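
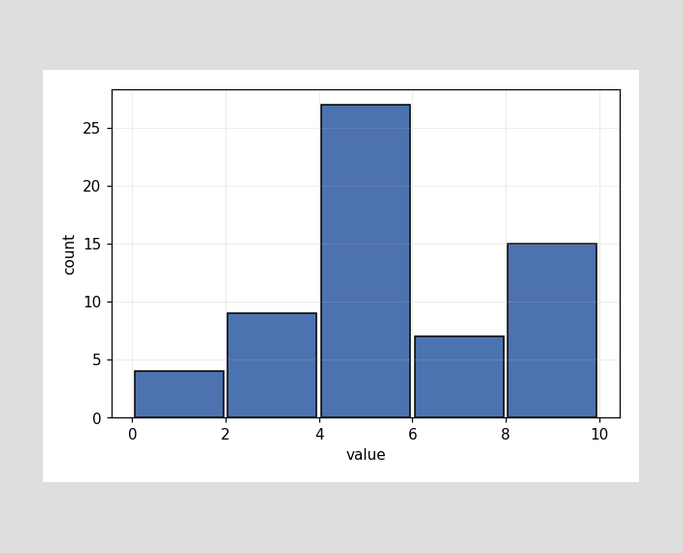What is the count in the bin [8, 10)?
15

The [8, 10) bin has height 15.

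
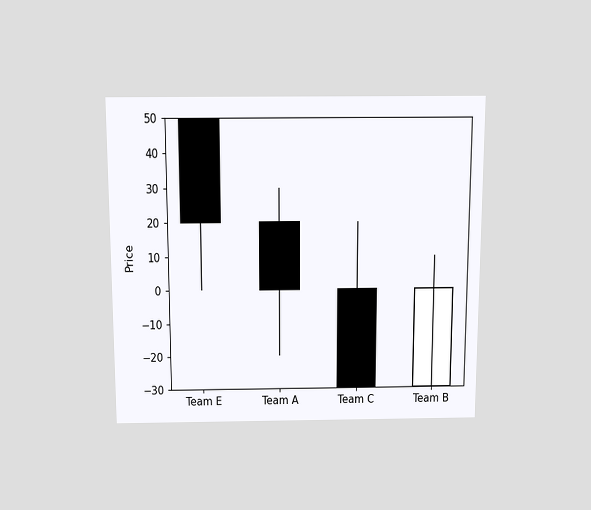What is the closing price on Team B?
0

The chart is viewed slightly from above. The Team B candle closes at 0.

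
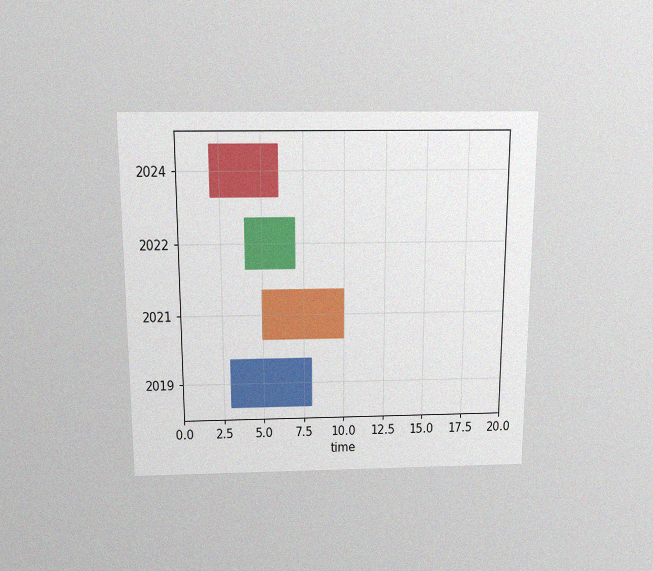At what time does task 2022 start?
4

The chart is viewed slightly from above, with some photo noise. The 2022 bar begins at t=4.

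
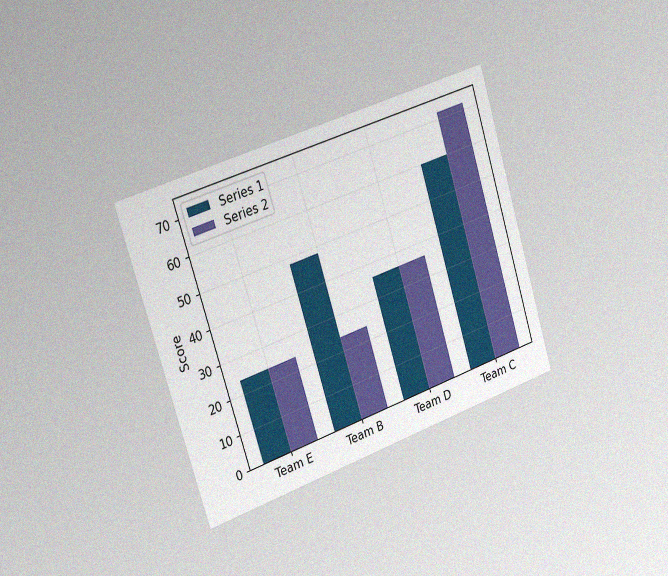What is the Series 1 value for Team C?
60

The chart is tilted about 18° counter-clockwise and viewed slightly from the left, with some photo noise. The Series 1 bar at Team C reaches 60 on the y-axis.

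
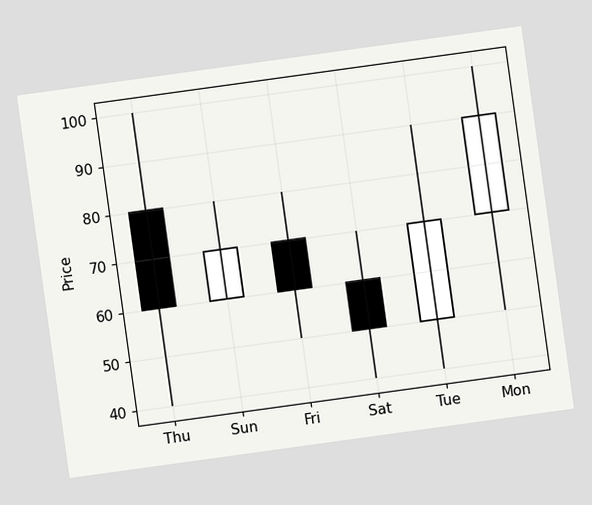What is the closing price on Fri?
The chart is tilted about 8° counter-clockwise. The Fri candle closes at 60.

60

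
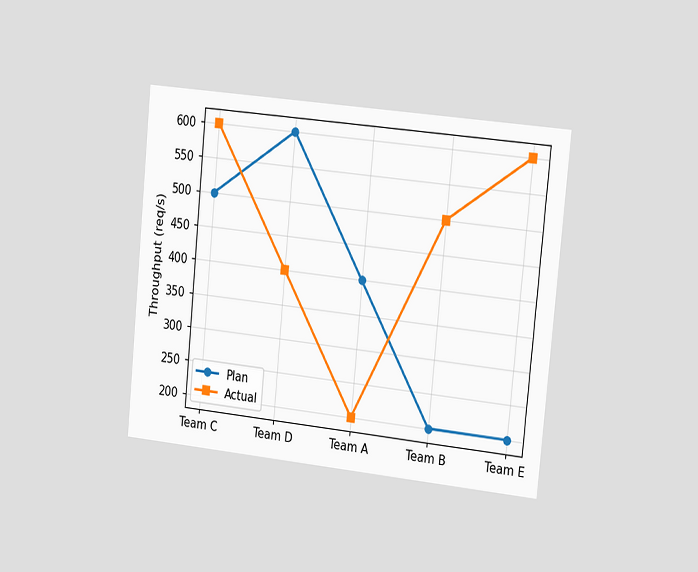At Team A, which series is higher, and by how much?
Plan, by 200req/s

The chart is tilted about 6° clockwise and viewed slightly from the right. At Team A, Plan sits above the other line by 200req/s.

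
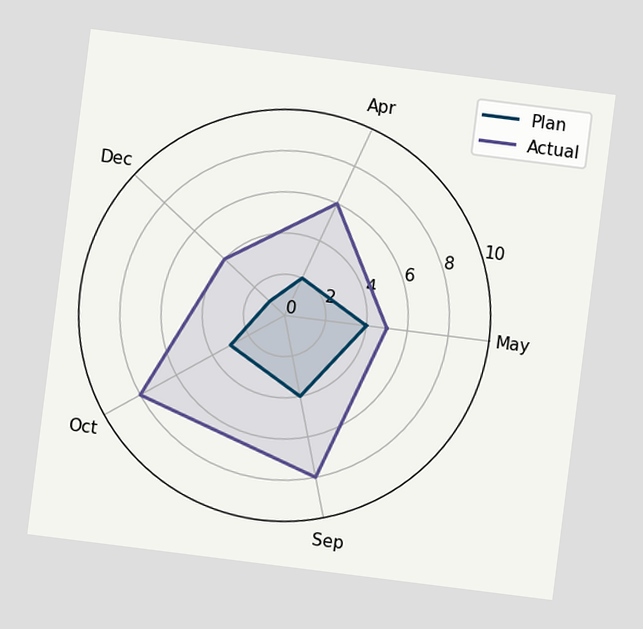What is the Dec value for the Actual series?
4

The chart is tilted about 7° clockwise. On the Dec axis, Actual reaches 4.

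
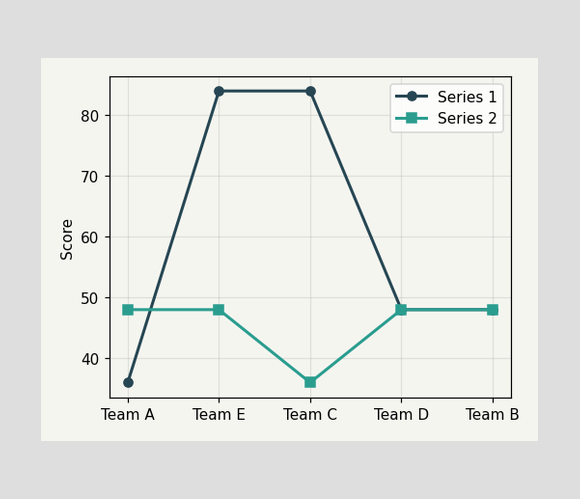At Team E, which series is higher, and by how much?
At Team E, Series 1 sits above the other line by 36.

Series 1, by 36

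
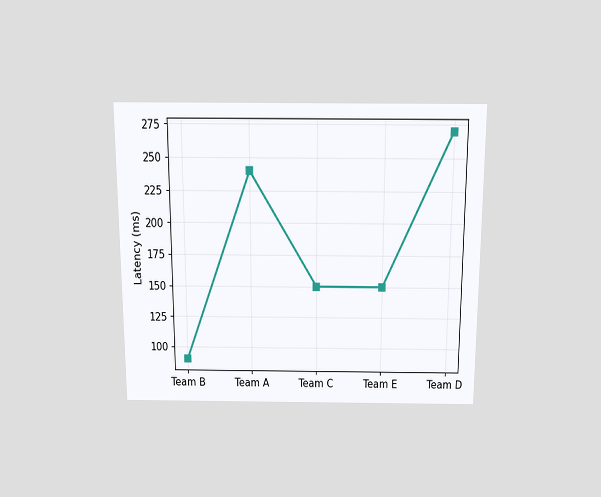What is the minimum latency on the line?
90ms

The chart is viewed slightly from above. The lowest point is at Team B, and reading across to the y-axis gives 90ms.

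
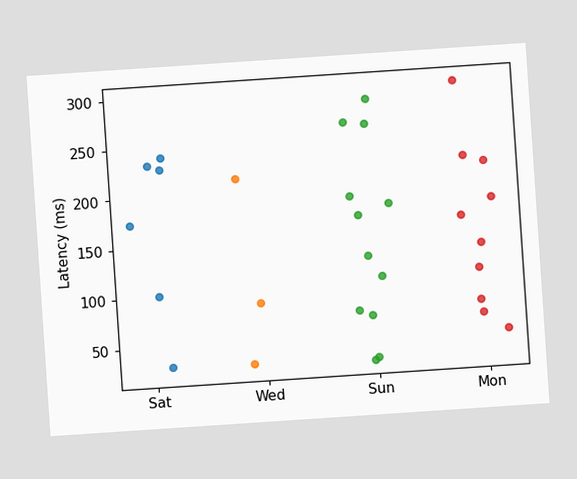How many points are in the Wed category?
3

The chart is tilted about 4° counter-clockwise. Counting the markers in the Wed column gives 3.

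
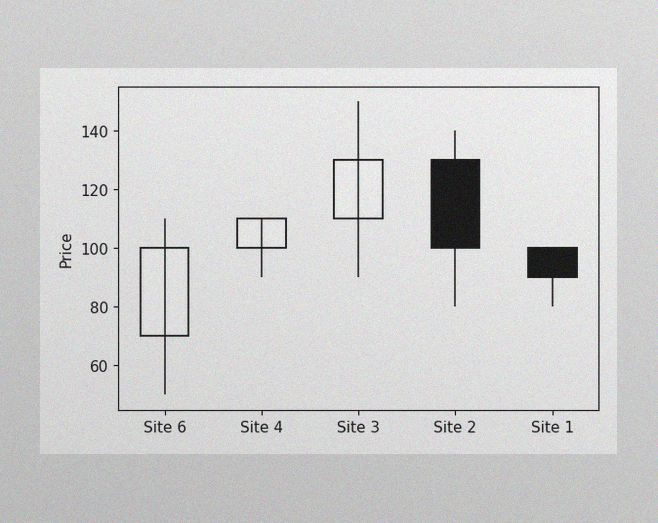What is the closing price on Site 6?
100

The image has some photo noise and uneven lighting. The Site 6 candle closes at 100.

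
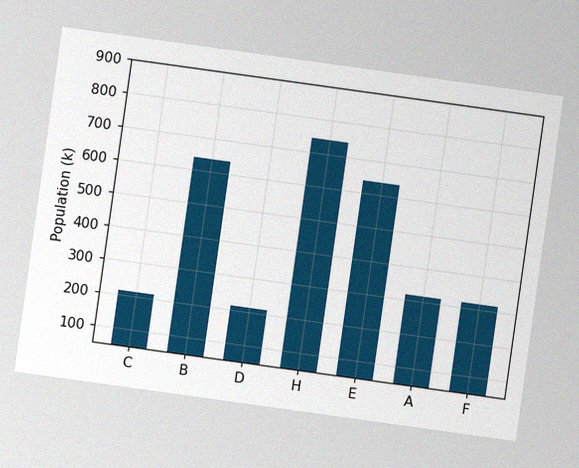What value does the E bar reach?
636k

The chart is tilted about 8° clockwise, with some photo noise. Reading along the chart's y-axis, the E bar reaches 636k.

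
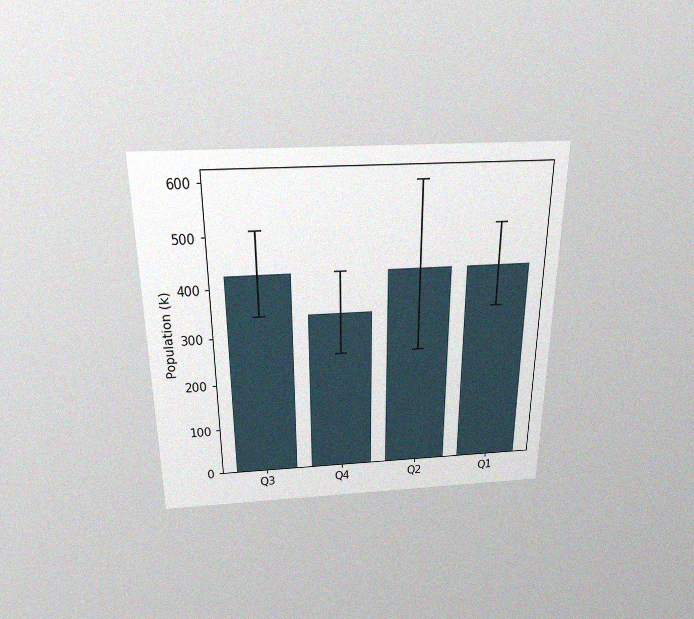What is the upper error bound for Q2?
The chart is viewed slightly from above, with some photo noise. The Q2 bar's upper whisker reaches 595k.

595k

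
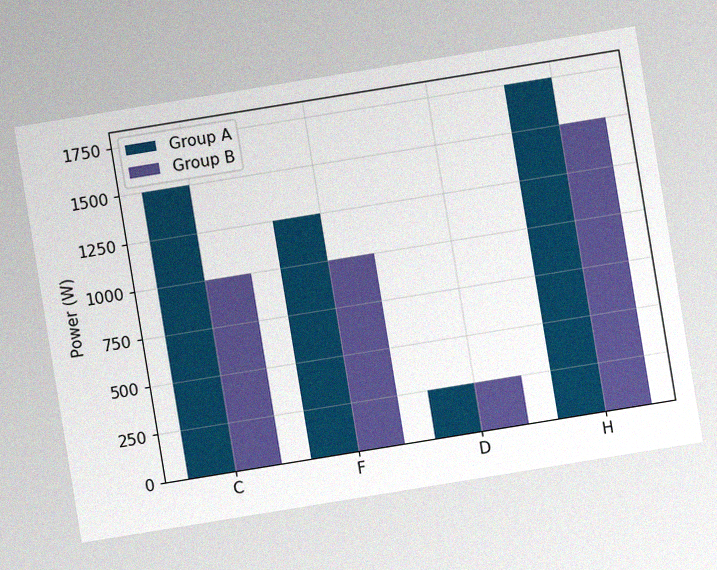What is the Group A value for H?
1750W

The chart is tilted about 9° counter-clockwise, with some photo noise. The Group A bar at H reaches 1750W on the y-axis.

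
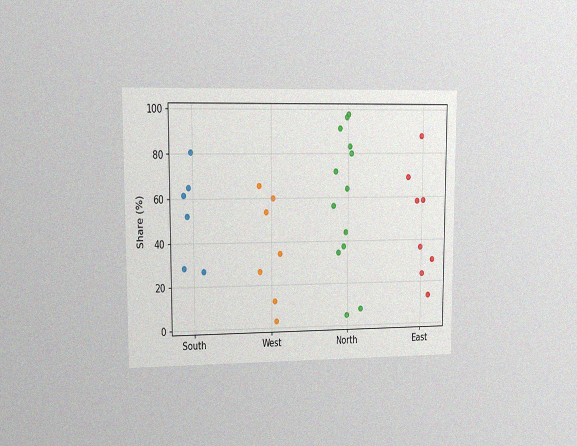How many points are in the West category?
The chart is viewed at a slight angle, with some photo noise. Counting the markers in the West column gives 7.

7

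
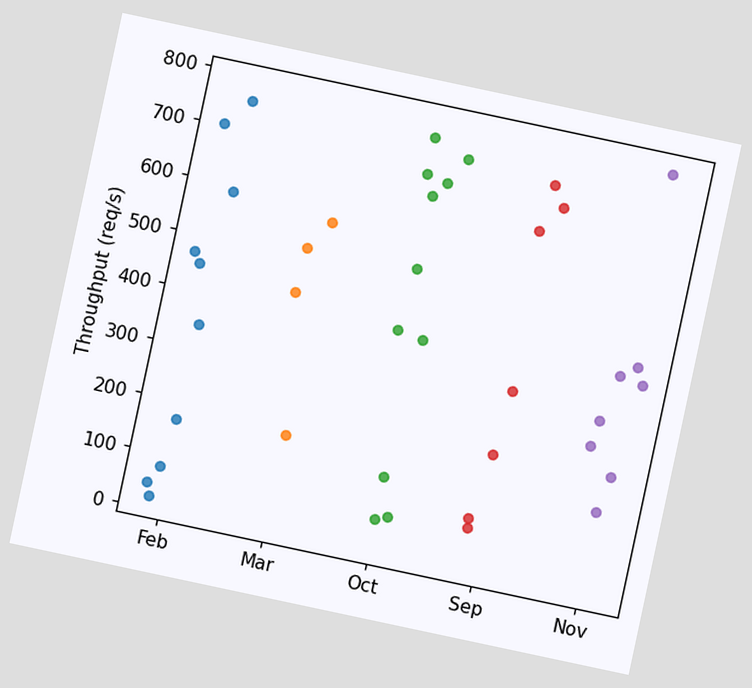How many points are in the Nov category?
8

The chart is tilted about 12° clockwise. Counting the markers in the Nov column gives 8.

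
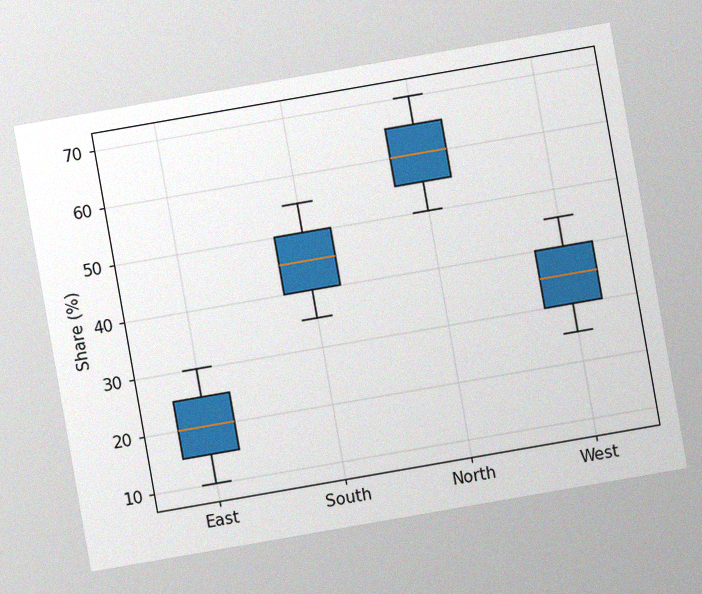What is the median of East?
20%

The chart is tilted about 10° counter-clockwise, with some photo noise. The median line in the East box sits at 20%.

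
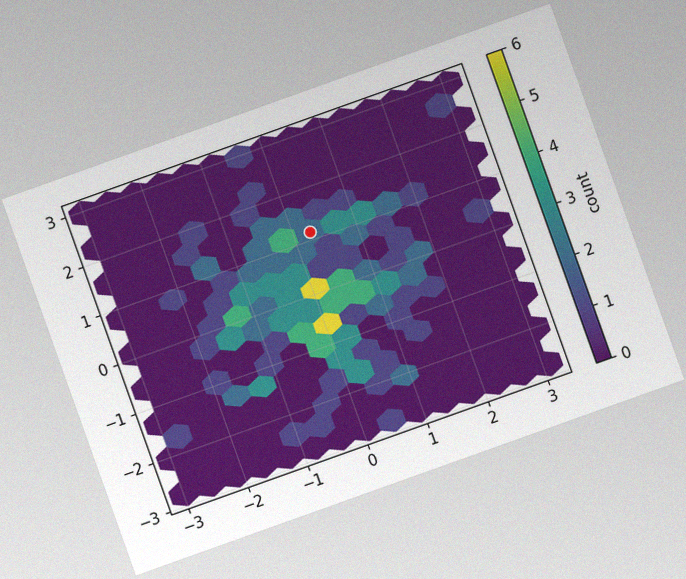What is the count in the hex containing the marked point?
The chart is tilted about 20° counter-clockwise, with some photo noise. The marked hex reads 2 on the colorbar.

2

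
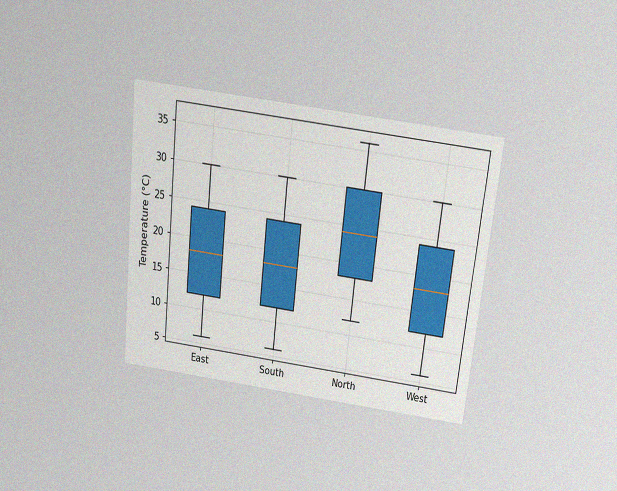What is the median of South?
The chart is tilted about 6° clockwise and viewed slightly from above, with some photo noise. The median line in the South box sits at 18°C.

18°C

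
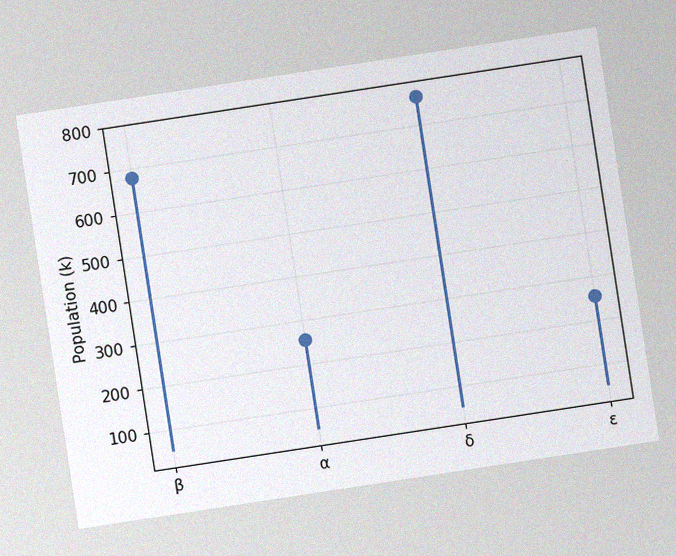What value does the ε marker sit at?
255k

The chart is tilted about 9° counter-clockwise, with some photo noise. The ε marker sits at 255k.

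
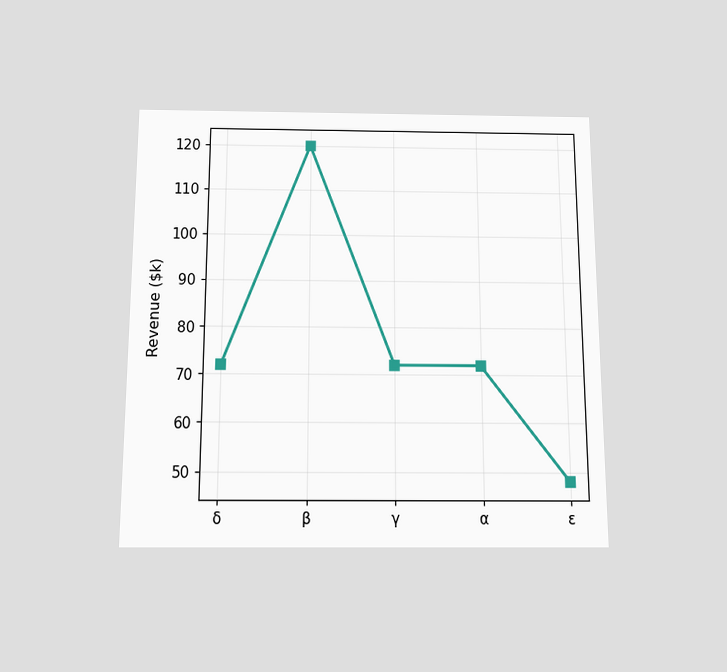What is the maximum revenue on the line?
$120k

The chart is viewed slightly from below. The highest point is at β, and reading across to the y-axis gives $120k.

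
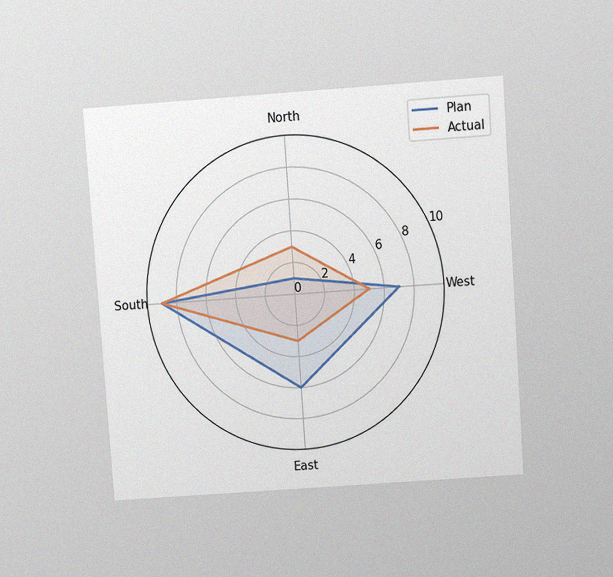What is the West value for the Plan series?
7

The chart is tilted about 4° counter-clockwise and viewed slightly from above, with some photo noise. On the West axis, Plan reaches 7.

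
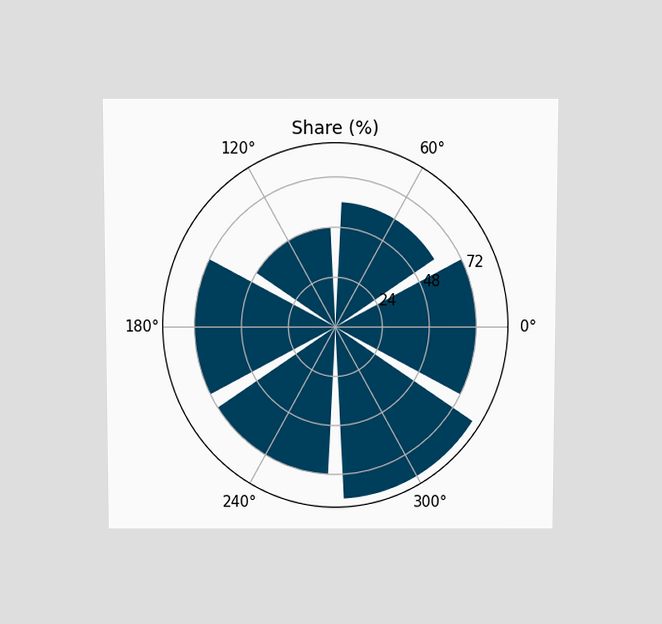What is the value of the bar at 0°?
72%

The chart is viewed slightly from above. The bar at 0° reaches 72% on the radial axis.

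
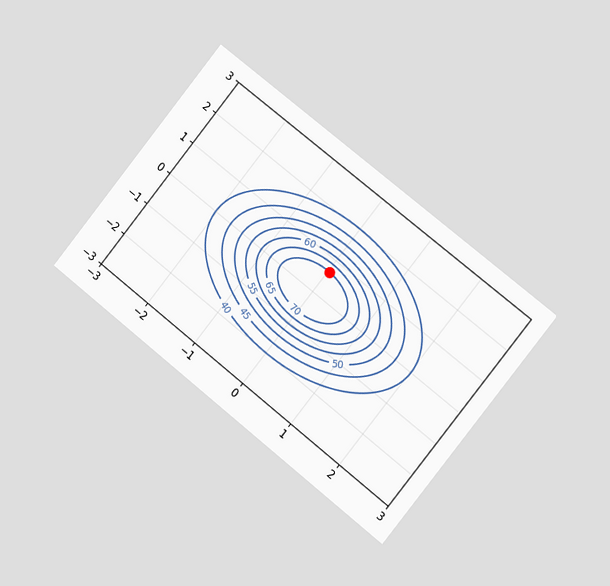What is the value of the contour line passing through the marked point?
70

The chart is tilted about 39° clockwise and viewed at a slight angle. The marked point sits on the contour labelled 70.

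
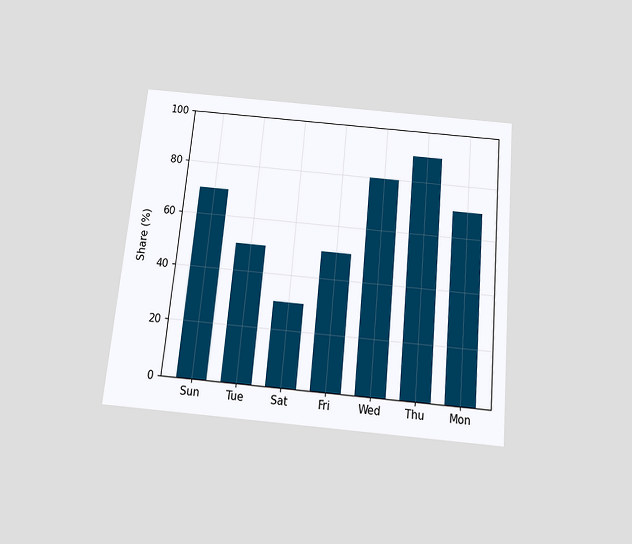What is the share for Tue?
50%

The chart is tilted about 5° clockwise and viewed slightly from below. Reading along the chart's y-axis, the Tue bar reaches 50%.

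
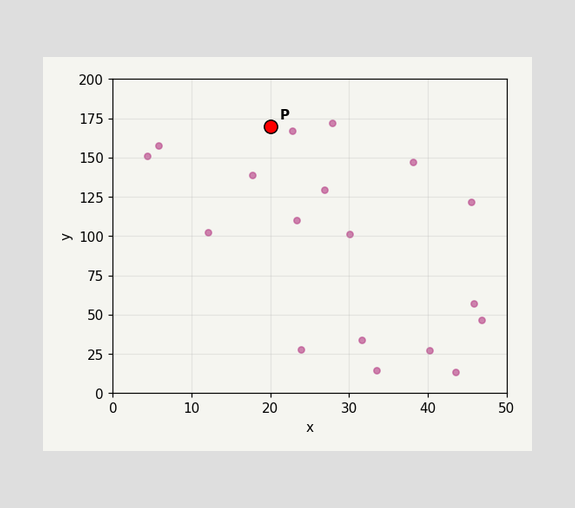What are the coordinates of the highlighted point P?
(20, 170)

Following the gridlines from P to each axis, P sits at (20, 170).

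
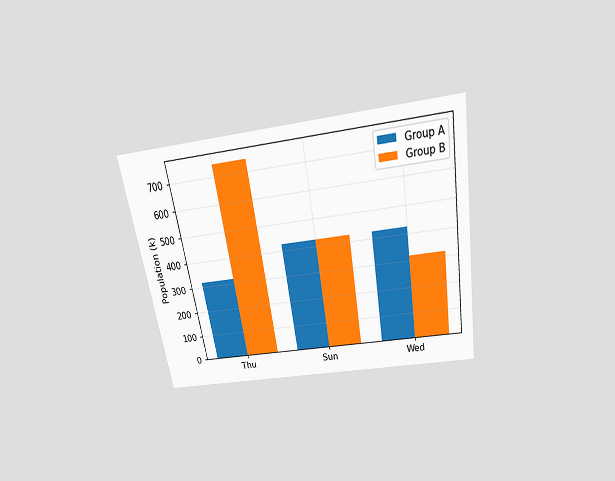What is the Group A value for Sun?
The chart is tilted about 10° counter-clockwise and viewed slightly from above. The Group A bar at Sun reaches 424k on the y-axis.

424k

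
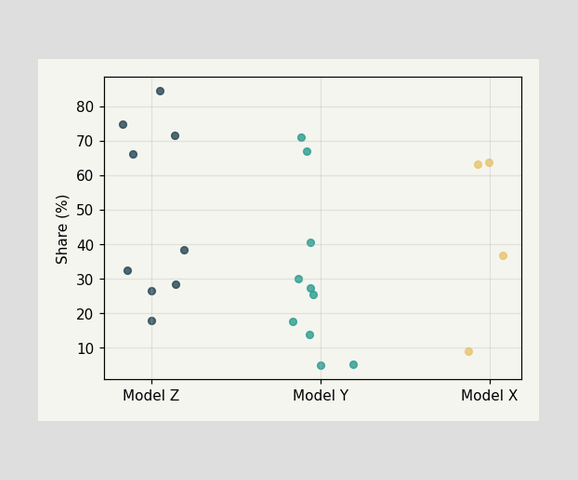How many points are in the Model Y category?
10

Counting the markers in the Model Y column gives 10.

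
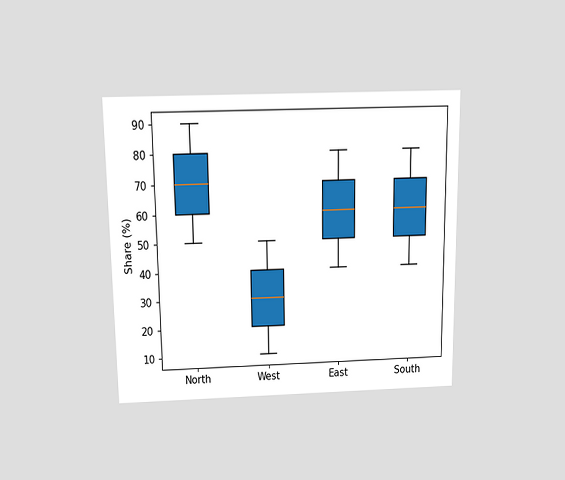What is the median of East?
The chart is viewed slightly from above. The median line in the East box sits at 60%.

60%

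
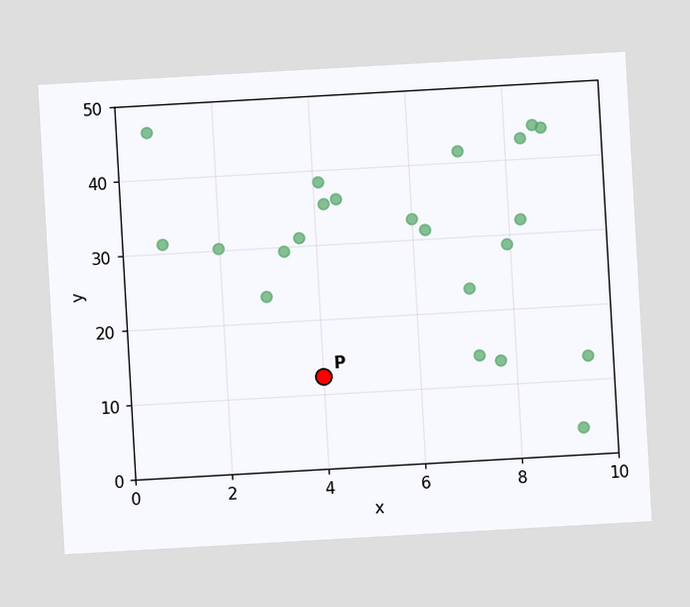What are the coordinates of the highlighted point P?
The chart is tilted about 3° counter-clockwise. Following the gridlines from P to each axis, P sits at (4, 12.5).

(4, 12.5)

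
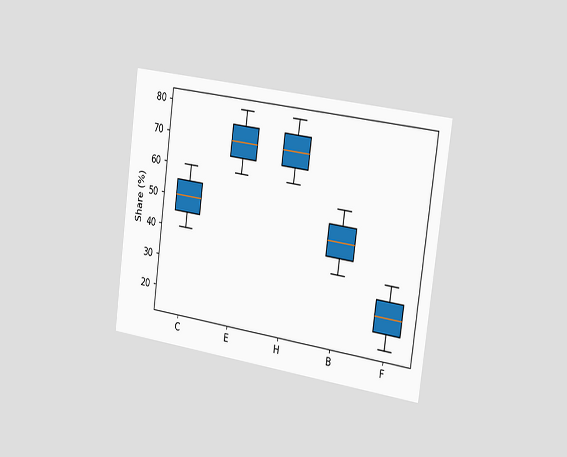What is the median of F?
25%

The chart is tilted about 7° clockwise and viewed slightly from the right. The median line in the F box sits at 25%.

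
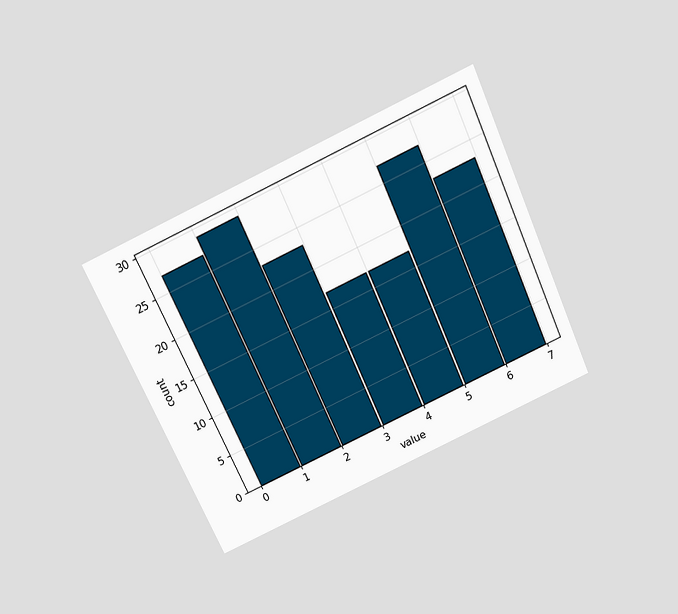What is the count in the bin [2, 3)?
The chart is tilted about 24° counter-clockwise and viewed slightly from above. The [2, 3) bin has height 23.

23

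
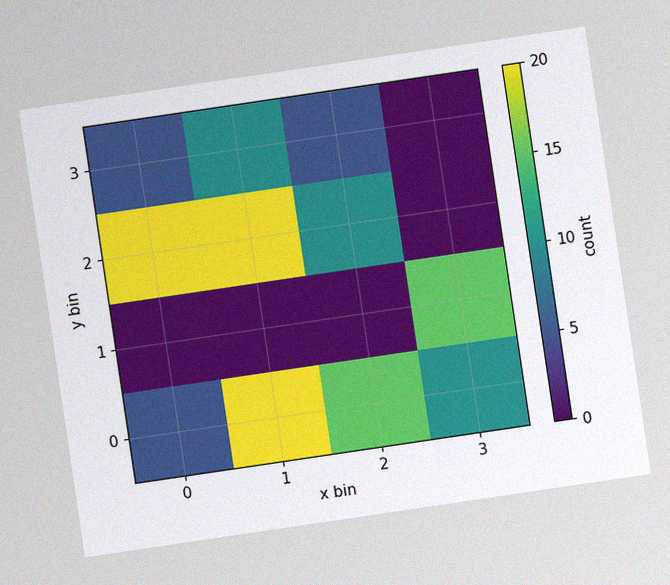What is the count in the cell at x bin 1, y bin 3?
The chart is tilted about 8° counter-clockwise, with some photo noise. Matching the cell (1, 3) against the colorbar gives 10.

10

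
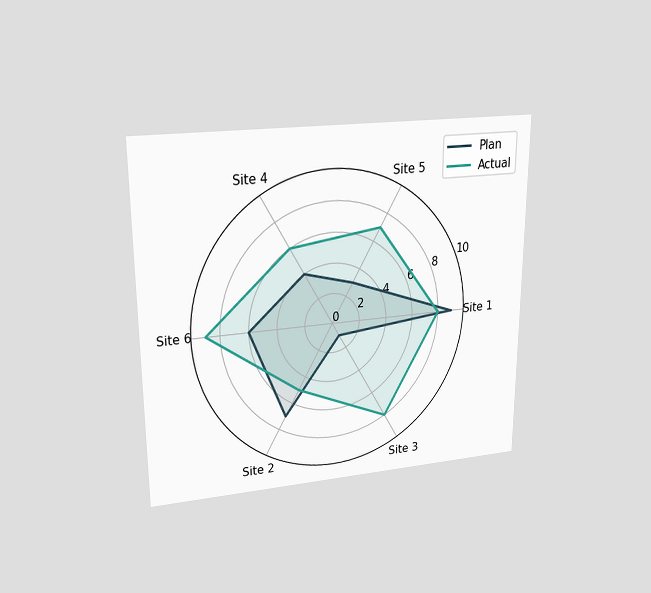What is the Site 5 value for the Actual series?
7

The chart is viewed at a slight angle. On the Site 5 axis, Actual reaches 7.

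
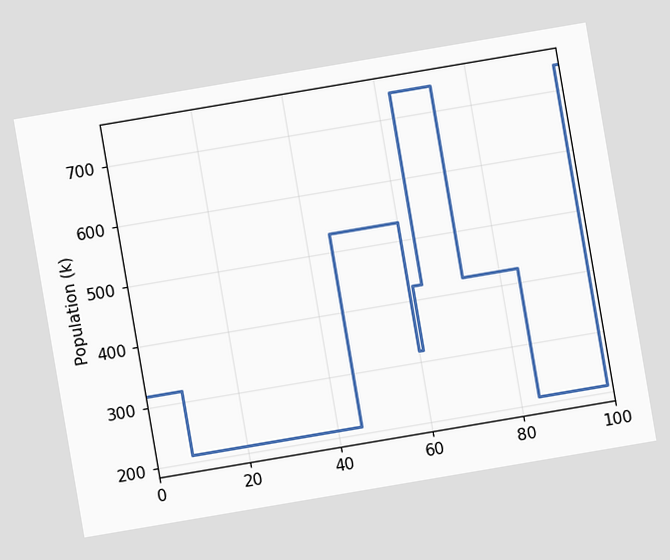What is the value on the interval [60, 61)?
318k

The chart is tilted about 10° counter-clockwise. On [60, 61) the step sits at 318k.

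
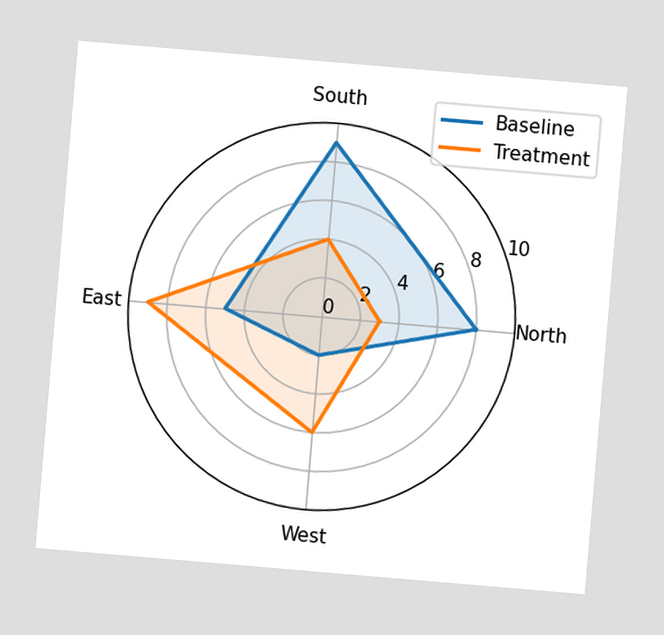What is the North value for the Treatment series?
The chart is tilted about 5° clockwise. On the North axis, Treatment reaches 3.

3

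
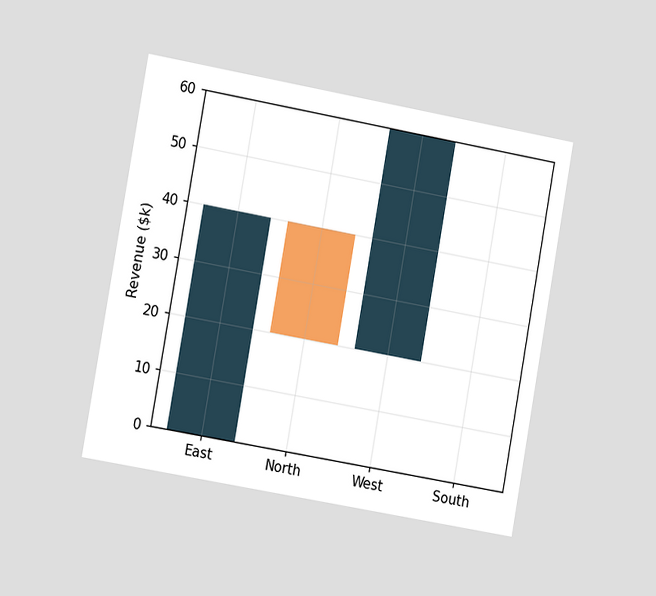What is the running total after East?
The chart is tilted about 10° clockwise and viewed slightly from the left. After East the running total reaches $40k.

$40k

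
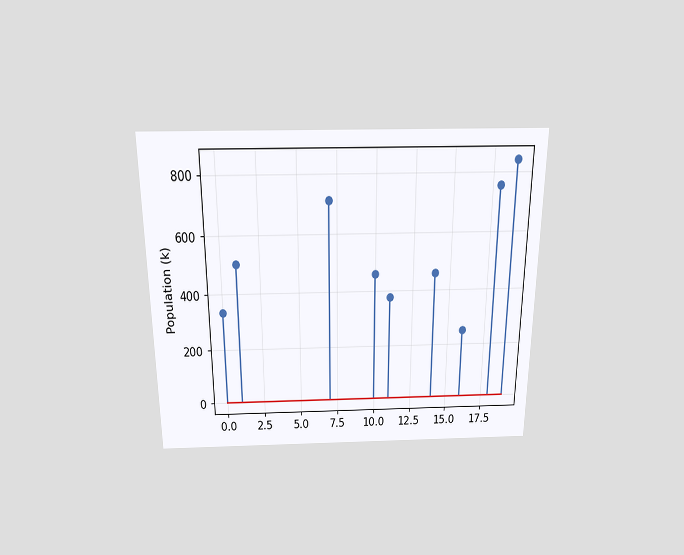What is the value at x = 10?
The chart is viewed slightly from above. The stem at x=10 reaches 462k.

462k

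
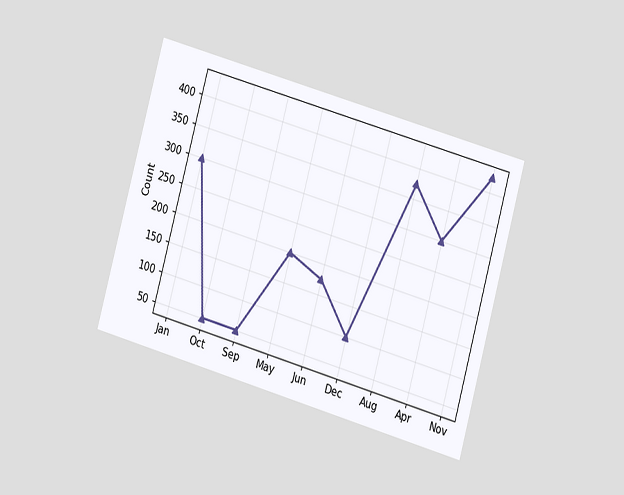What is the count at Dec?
The chart is tilted about 16° clockwise and viewed at a slight angle. At Dec, the line is at 100.

100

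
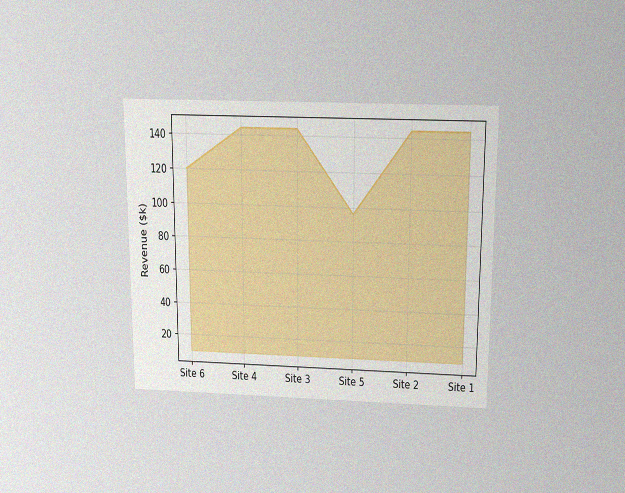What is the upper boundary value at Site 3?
The chart is viewed slightly from above, with some photo noise. At Site 3 the upper boundary is at $144k.

$144k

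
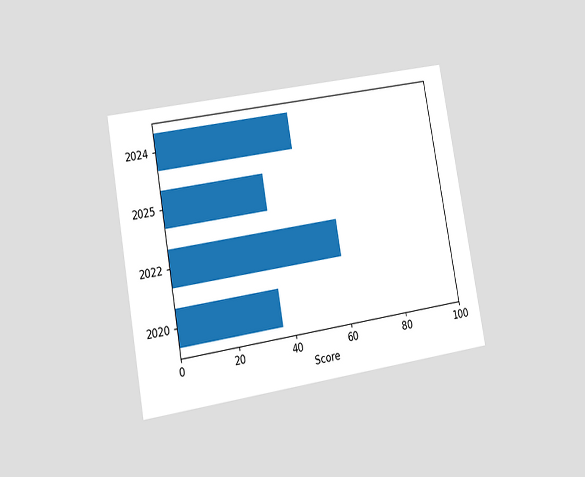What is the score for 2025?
36

The chart is tilted about 10° counter-clockwise and viewed at a slight angle. Reading along the chart's x-axis, the 2025 bar reaches 36.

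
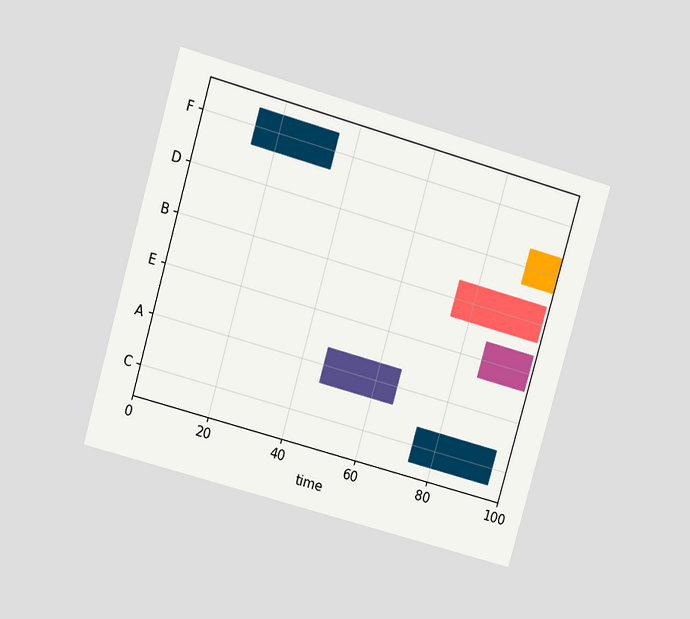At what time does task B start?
The chart is tilted about 16° clockwise and viewed at a slight angle. The B bar begins at t=75.

75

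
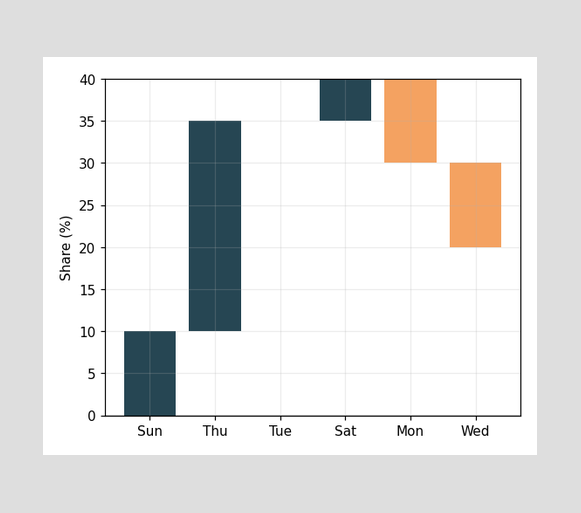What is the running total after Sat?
40%

After Sat the running total reaches 40%.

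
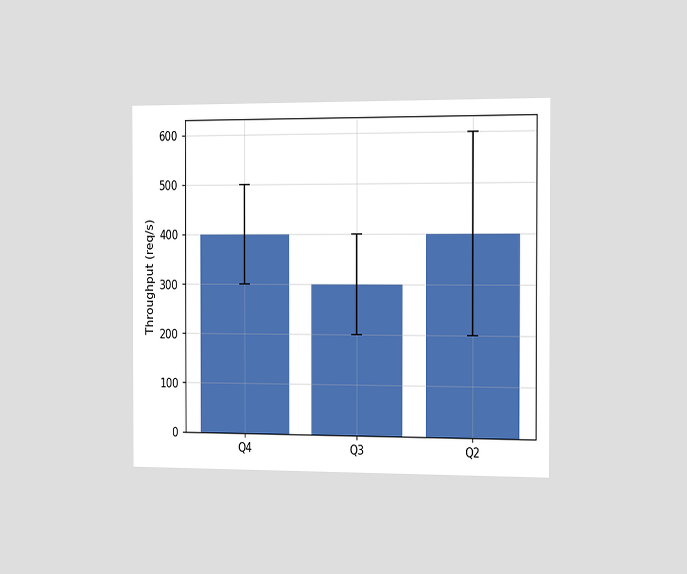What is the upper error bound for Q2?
600req/s

The chart is viewed slightly from the right. The Q2 bar's upper whisker reaches 600req/s.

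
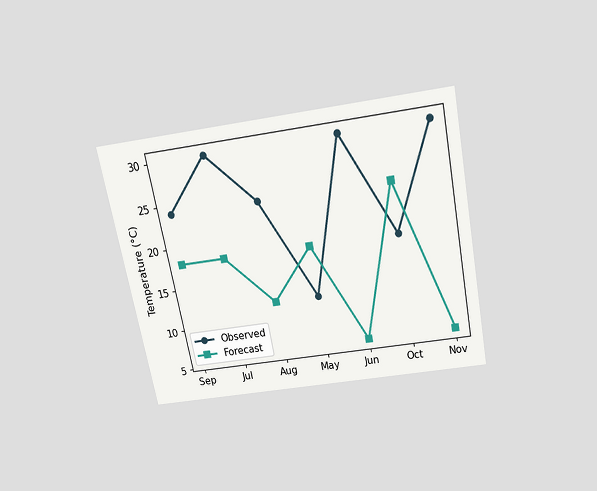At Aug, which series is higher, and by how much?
Observed, by 12°C

The chart is tilted about 11° counter-clockwise and viewed slightly from above. At Aug, Observed sits above the other line by 12°C.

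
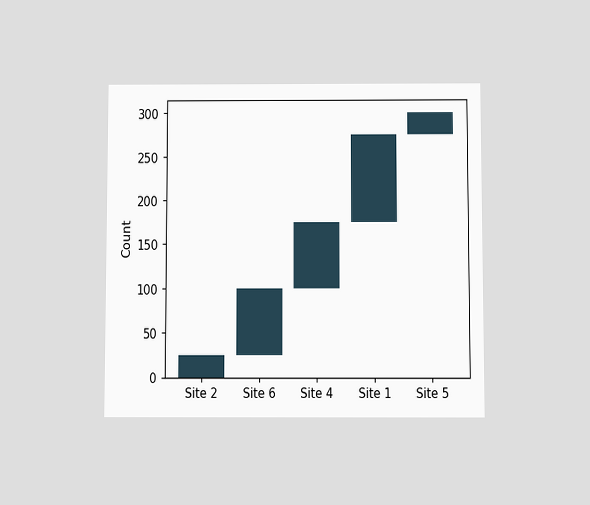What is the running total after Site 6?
100

The chart is viewed slightly from below. After Site 6 the running total reaches 100.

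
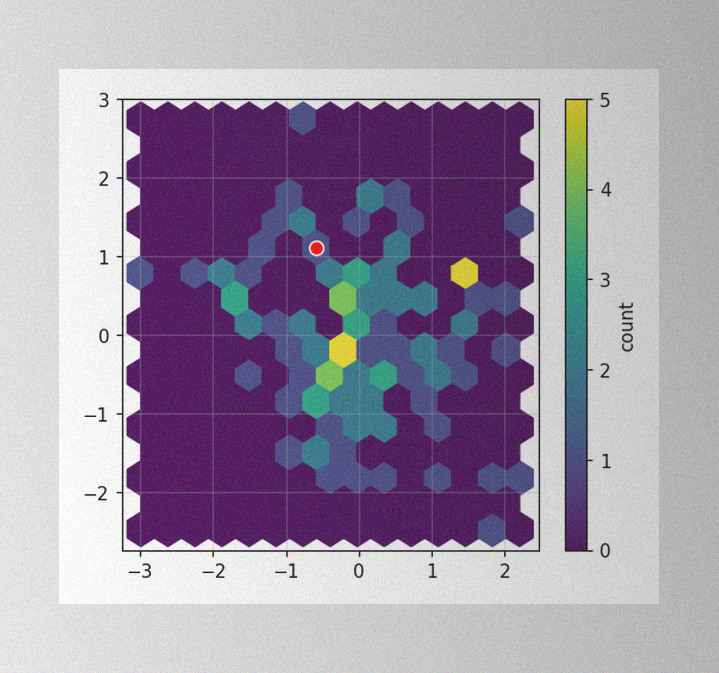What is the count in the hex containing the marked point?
1

The image has some photo noise and uneven lighting. The marked hex reads 1 on the colorbar.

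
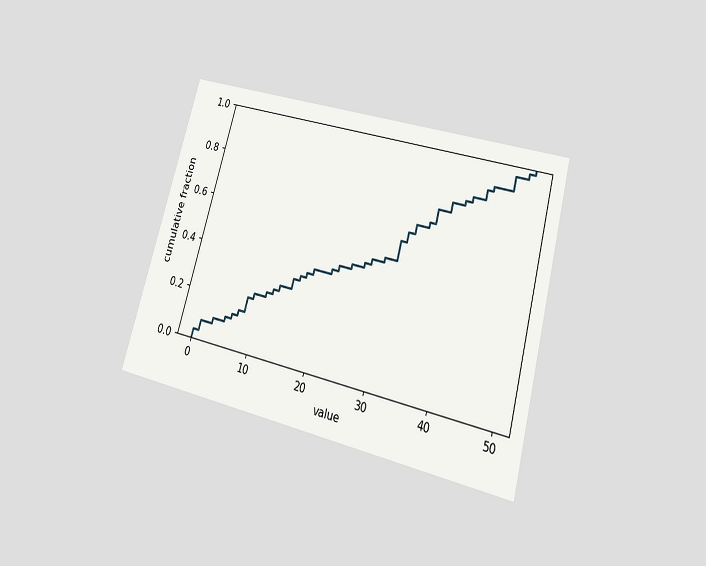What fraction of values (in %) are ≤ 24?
46%

The chart is tilted about 15° clockwise and viewed slightly from below. At x=24 the ECDF step is at 46%.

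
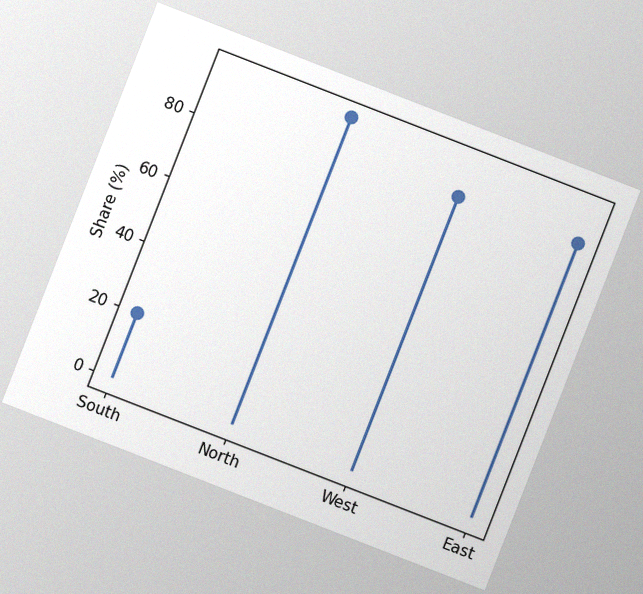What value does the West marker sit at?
85%

The chart is tilted about 21° clockwise, with some photo noise. The West marker sits at 85%.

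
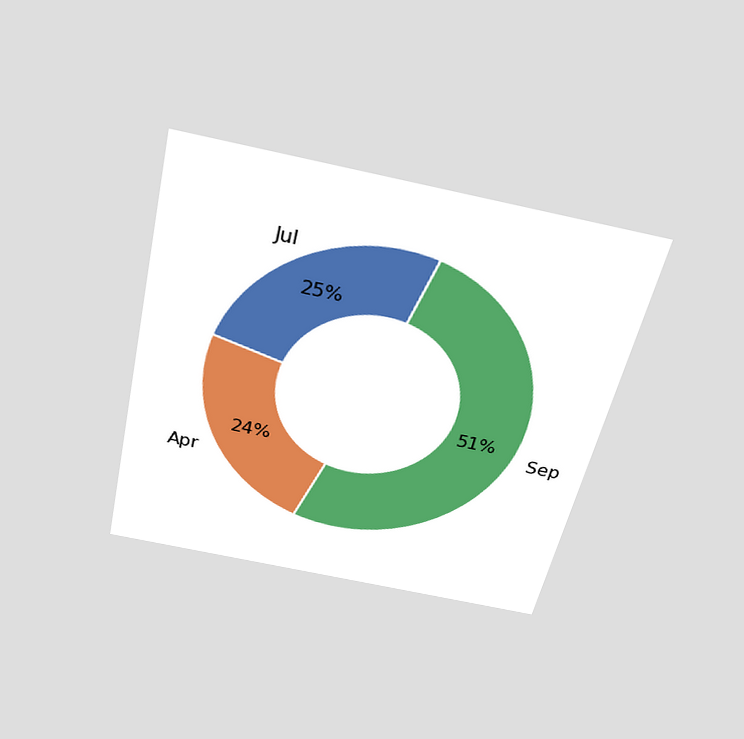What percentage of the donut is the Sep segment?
51%

The chart is tilted about 13° clockwise and viewed slightly from above. The Sep segment takes up 51% of the ring.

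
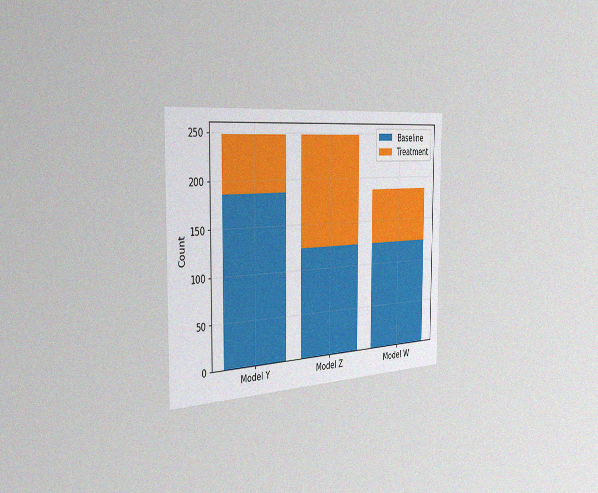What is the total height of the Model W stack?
The chart is viewed slightly from the left, with some photo noise. The Model W stack's top reaches 186 on the y-axis.

186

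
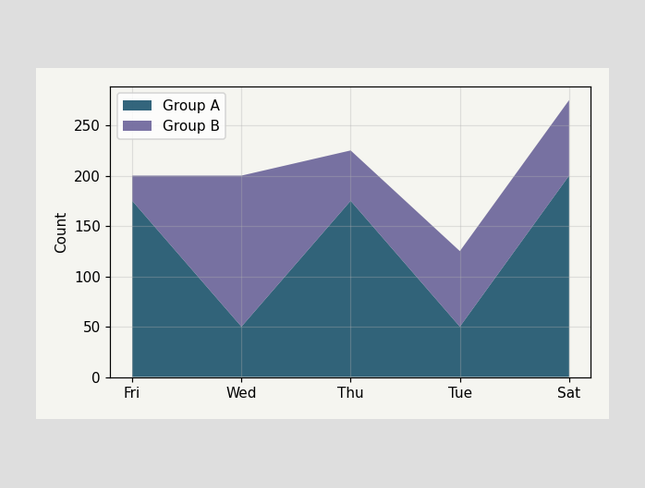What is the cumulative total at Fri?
200

The stacked total at Fri reaches 200.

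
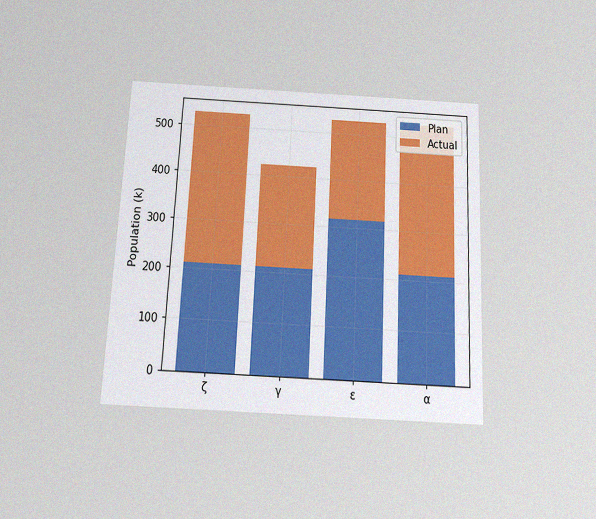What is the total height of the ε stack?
The chart is tilted about 3° clockwise and viewed slightly from below, with some photo noise. The ε stack's top reaches 530k on the y-axis.

530k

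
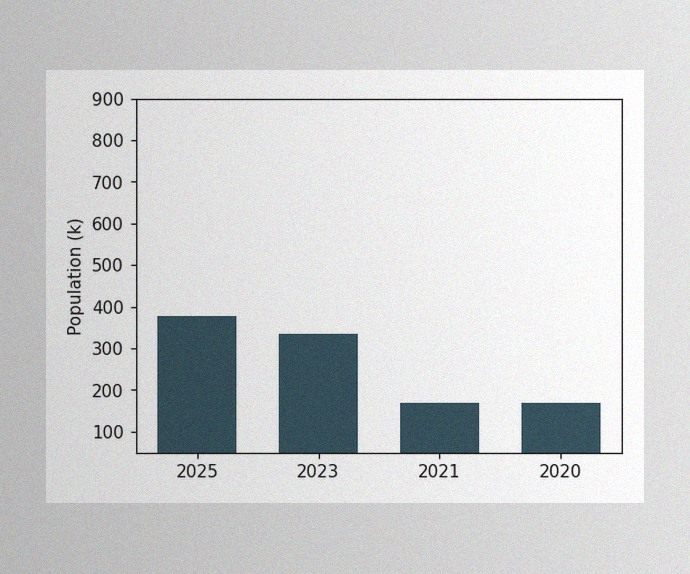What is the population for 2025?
378k

The image has some photo noise and uneven lighting. Reading along the chart's y-axis, the 2025 bar reaches 378k.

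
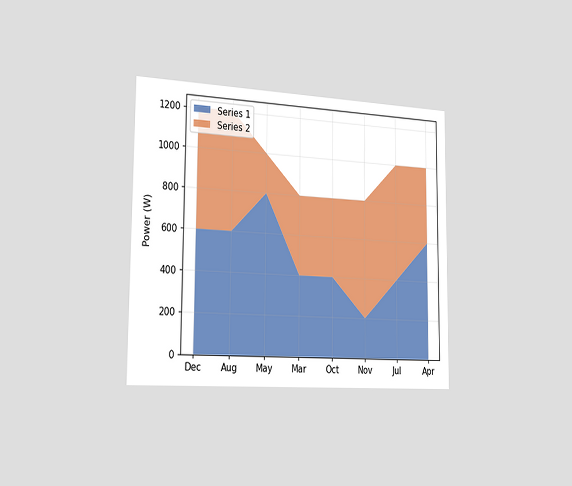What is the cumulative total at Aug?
1200W

The chart is viewed slightly from the left. The stacked total at Aug reaches 1200W.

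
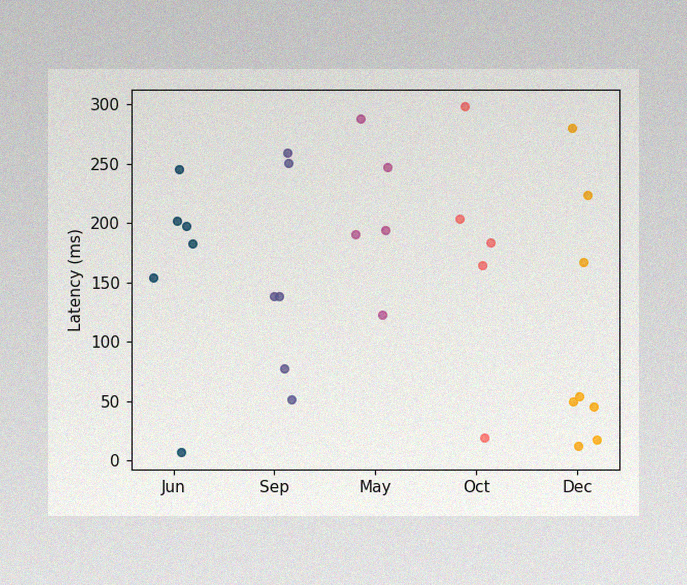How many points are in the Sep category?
The image has some photo noise and uneven lighting. Counting the markers in the Sep column gives 6.

6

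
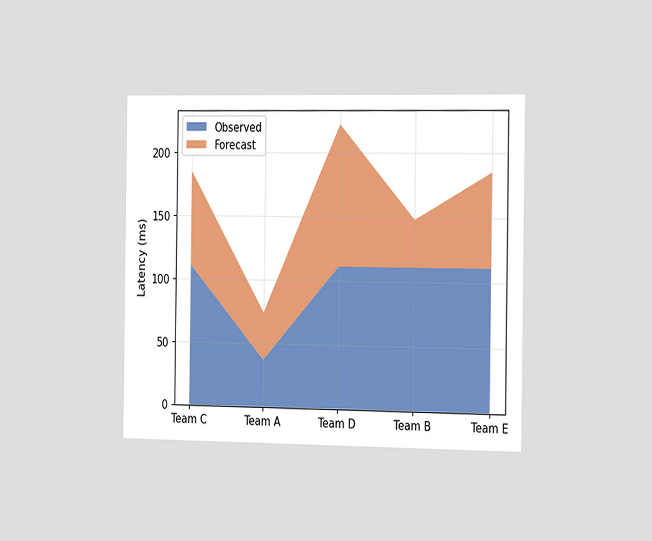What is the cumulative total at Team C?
The chart is viewed slightly from the right. The stacked total at Team C reaches 185ms.

185ms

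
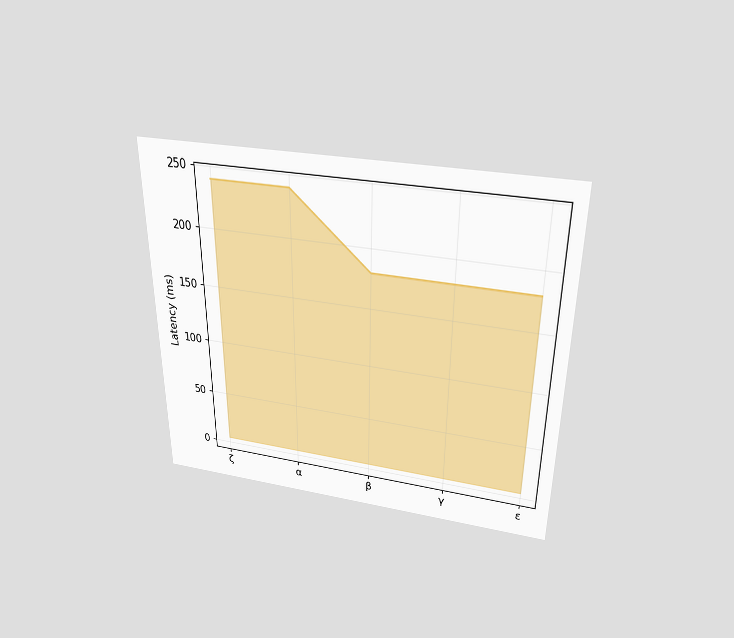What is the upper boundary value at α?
240ms

The chart is viewed slightly from above. At α the upper boundary is at 240ms.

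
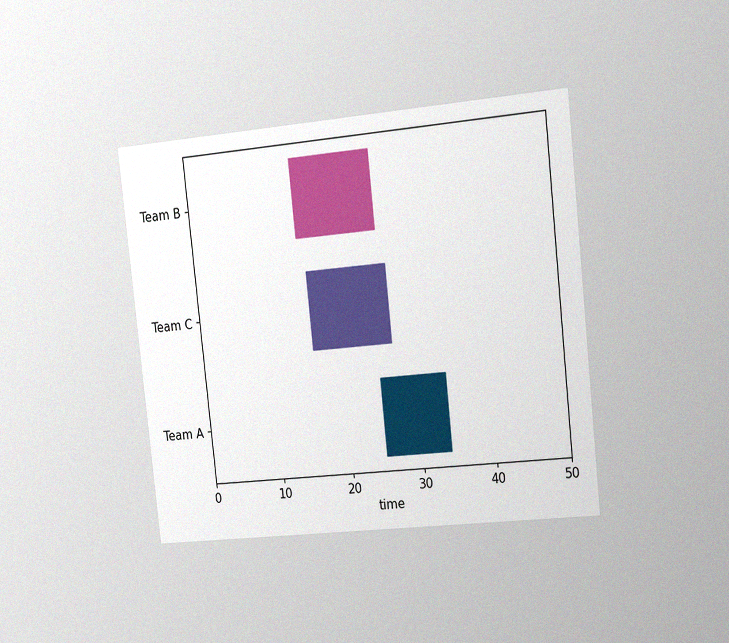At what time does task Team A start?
25

The chart is tilted about 6° counter-clockwise and viewed slightly from the right, with some photo noise. The Team A bar begins at t=25.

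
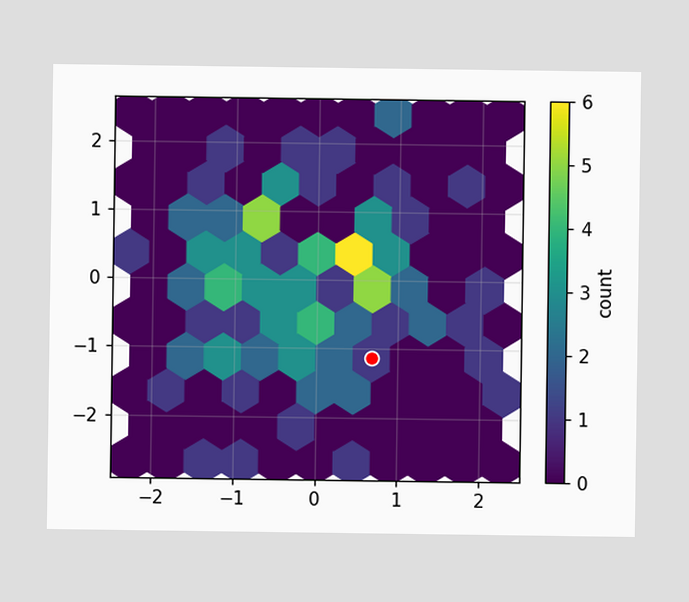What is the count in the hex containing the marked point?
1

The marked hex reads 1 on the colorbar.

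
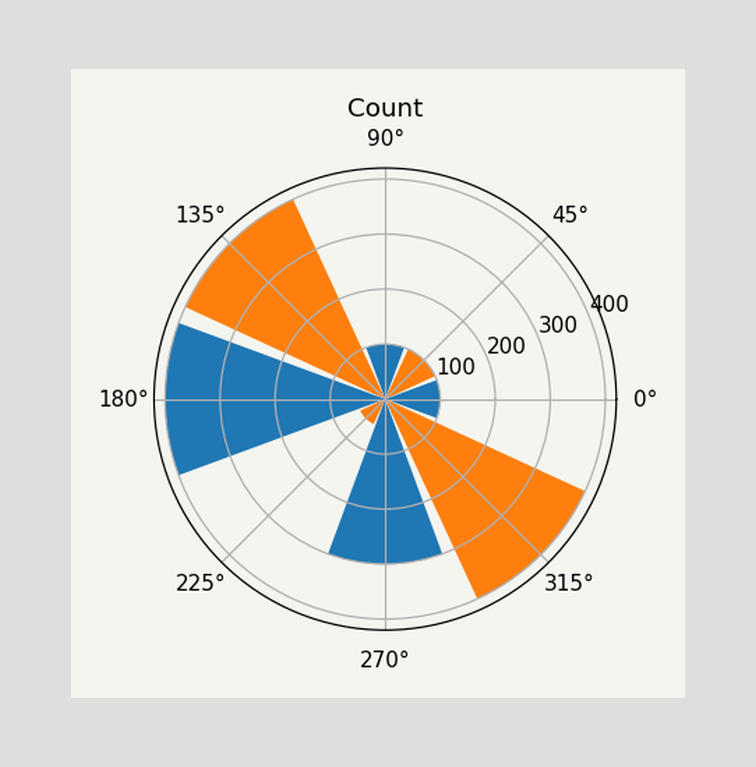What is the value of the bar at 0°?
The bar at 0° reaches 100 on the radial axis.

100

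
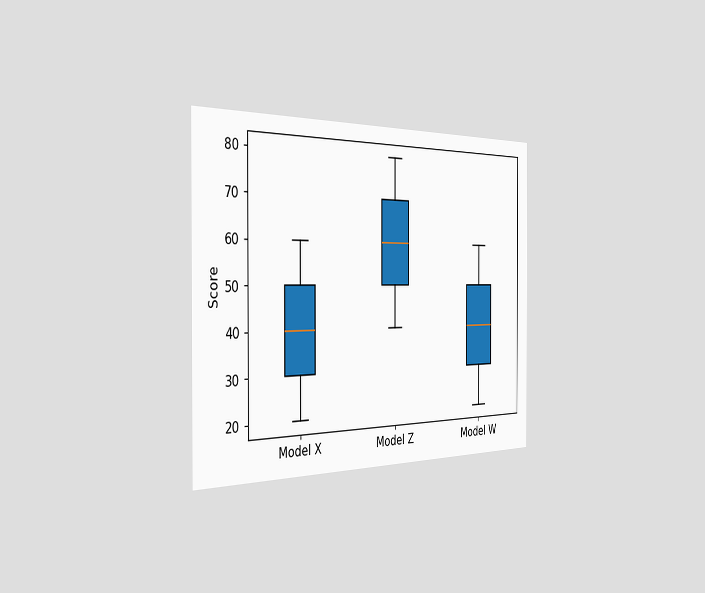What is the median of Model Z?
60

The chart is viewed slightly from the left. The median line in the Model Z box sits at 60.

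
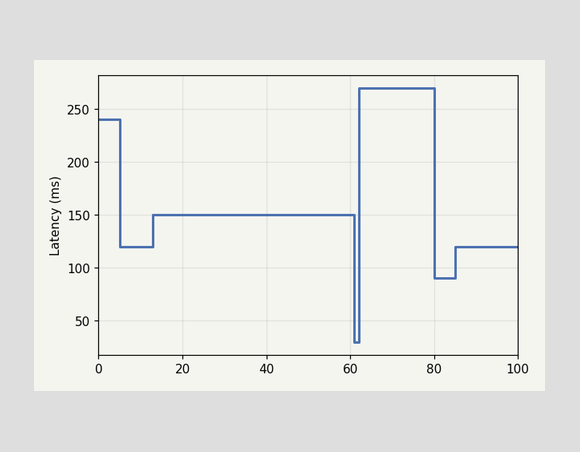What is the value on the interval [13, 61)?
150ms

On [13, 61) the step sits at 150ms.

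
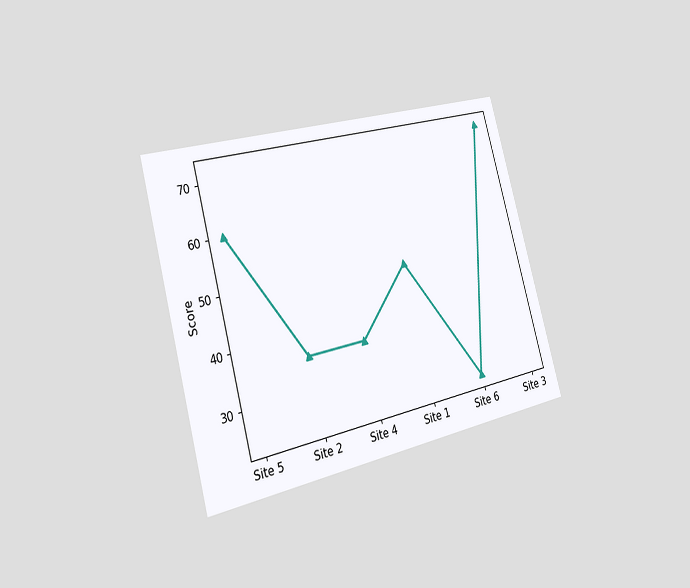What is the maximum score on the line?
72

The chart is tilted about 15° counter-clockwise and viewed slightly from the left. The highest point is at Site 3, and reading across to the y-axis gives 72.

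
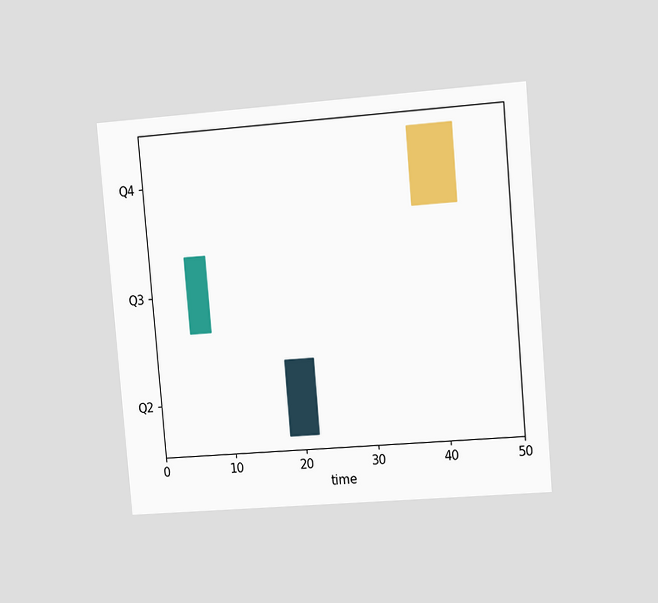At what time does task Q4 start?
37

The chart is tilted about 5° counter-clockwise and viewed slightly from the right. The Q4 bar begins at t=37.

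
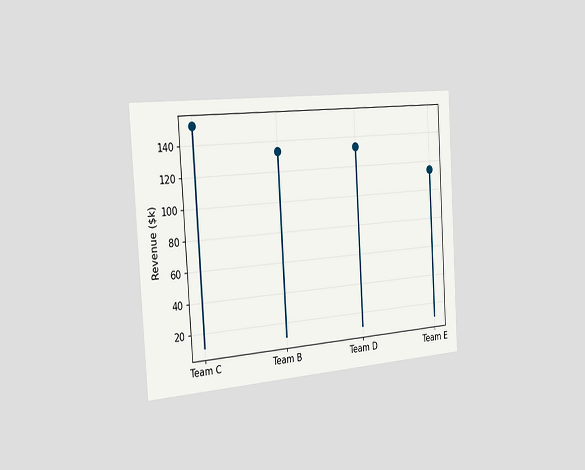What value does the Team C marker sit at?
The chart is tilted about 4° counter-clockwise and viewed slightly from the left. The Team C marker sits at $152k.

$152k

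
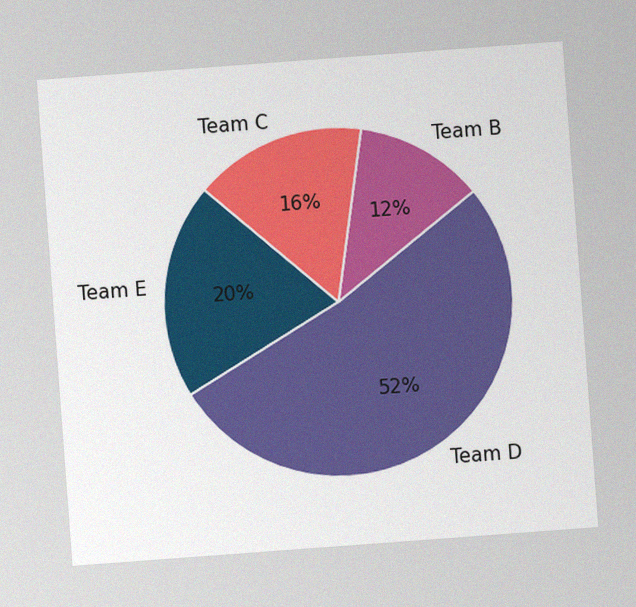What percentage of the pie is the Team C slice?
The chart is tilted about 4° counter-clockwise, with some photo noise. The Team C slice takes up 16% of the pie.

16%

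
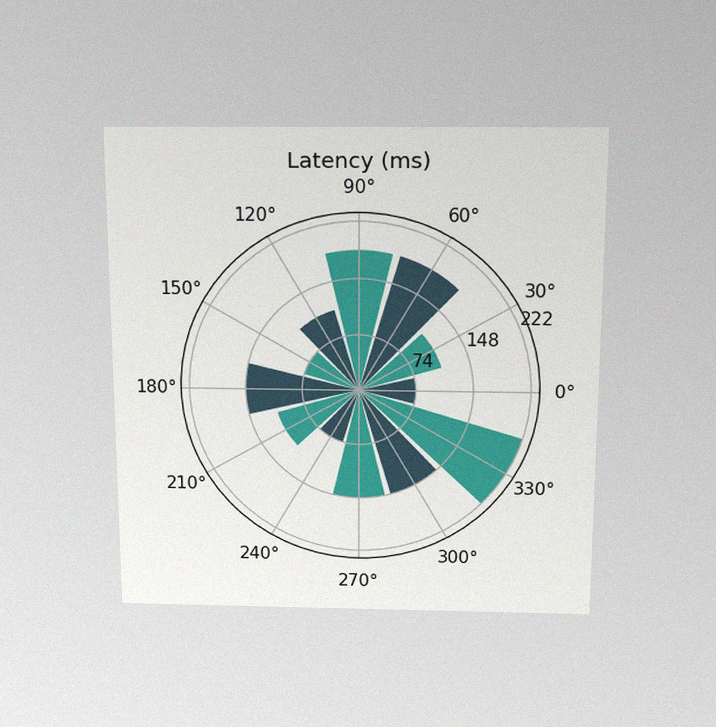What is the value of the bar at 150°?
The chart is viewed slightly from above, with some photo noise. The bar at 150° reaches 74ms on the radial axis.

74ms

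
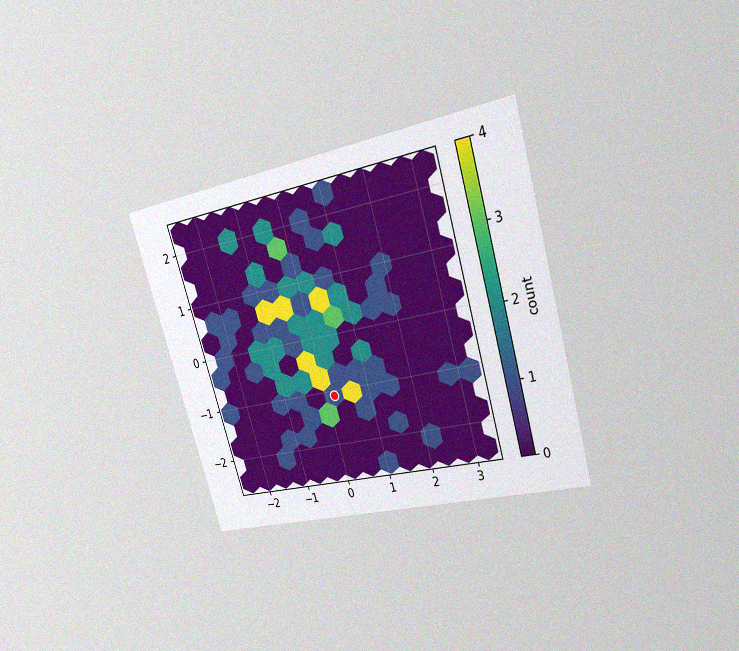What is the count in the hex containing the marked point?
The chart is tilted about 16° counter-clockwise and viewed at a slight angle, with some photo noise. The marked hex reads 1 on the colorbar.

1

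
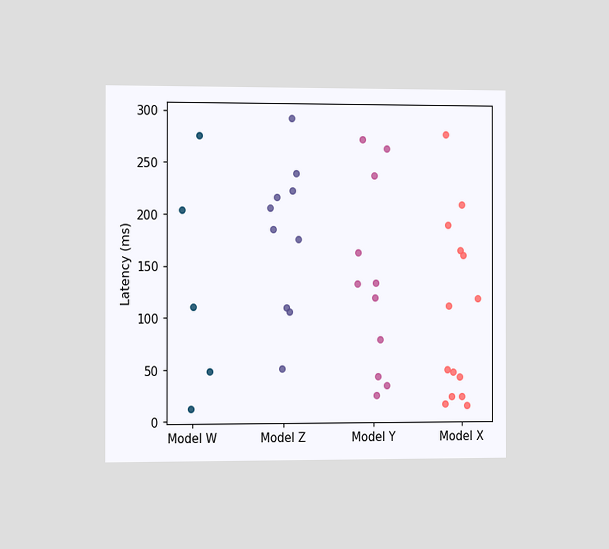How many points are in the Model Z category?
The chart is viewed slightly from the left. Counting the markers in the Model Z column gives 10.

10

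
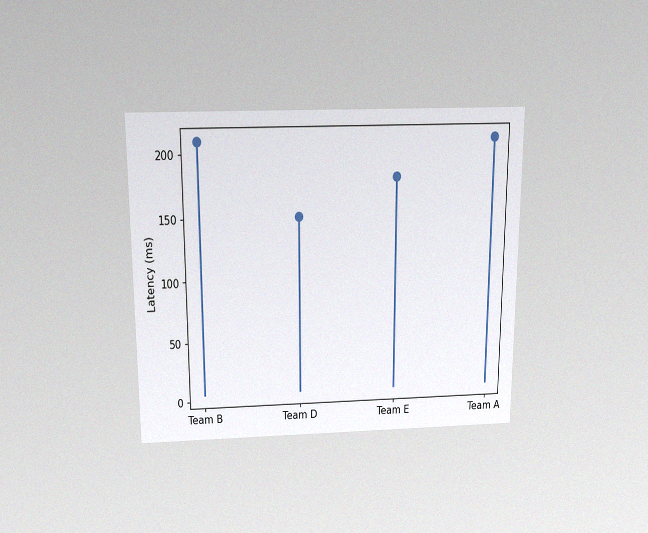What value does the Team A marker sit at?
210ms

The chart is viewed slightly from above, with some photo noise. The Team A marker sits at 210ms.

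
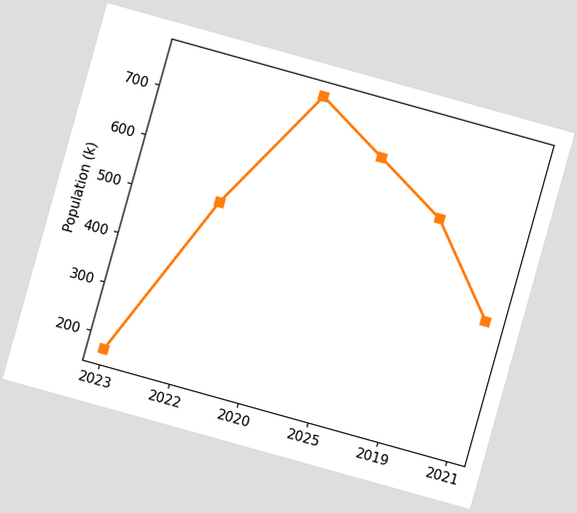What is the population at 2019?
595k

The chart is tilted about 16° clockwise. At 2019, the line is at 595k.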